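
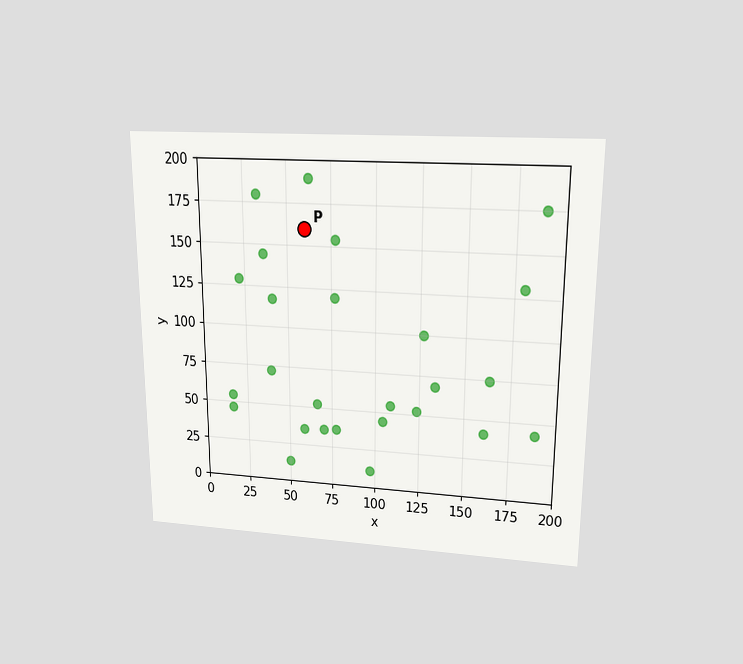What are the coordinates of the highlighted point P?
(60, 160)

The chart is viewed slightly from above. Following the gridlines from P to each axis, P sits at (60, 160).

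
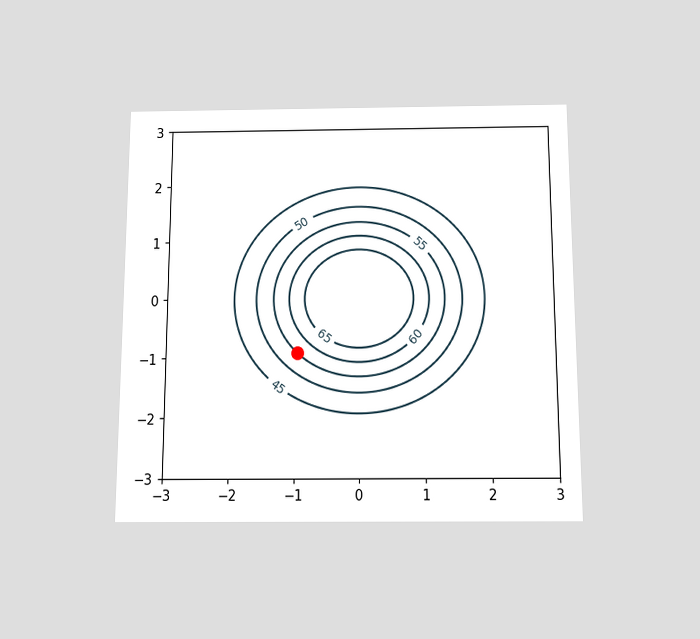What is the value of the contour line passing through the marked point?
The chart is viewed slightly from below. The marked point sits on the contour labelled 55.

55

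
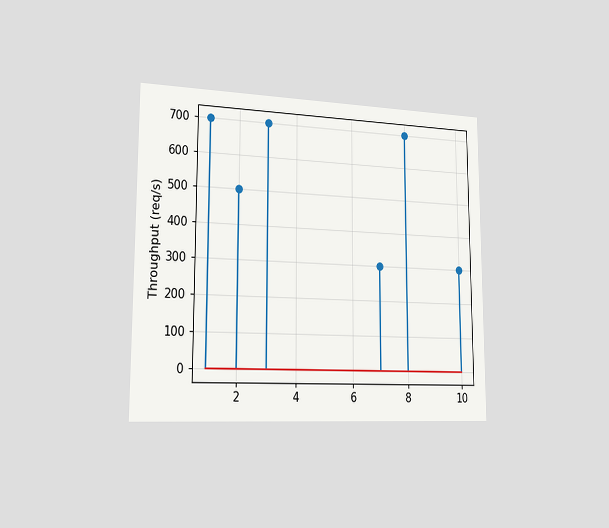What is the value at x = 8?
The chart is viewed slightly from the left. The stem at x=8 reaches 700req/s.

700req/s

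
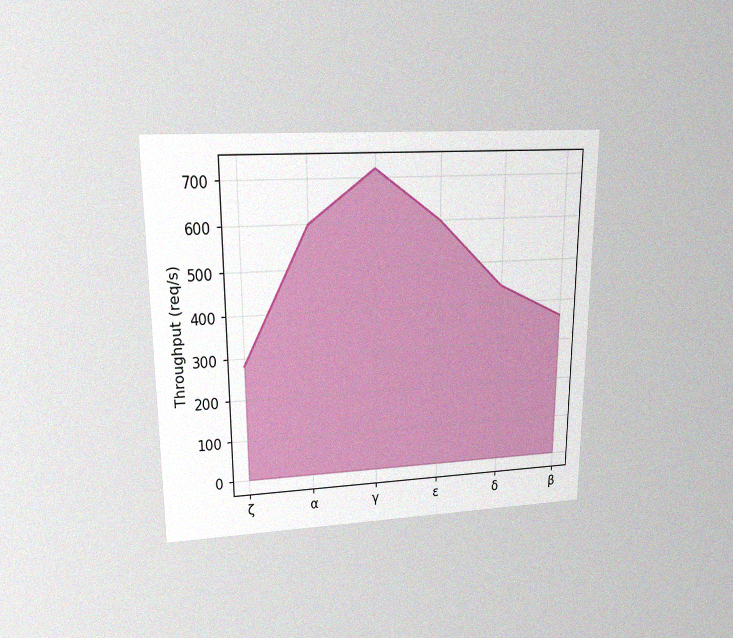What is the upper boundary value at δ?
The chart is viewed at a slight angle, with some photo noise. At δ the upper boundary is at 440req/s.

440req/s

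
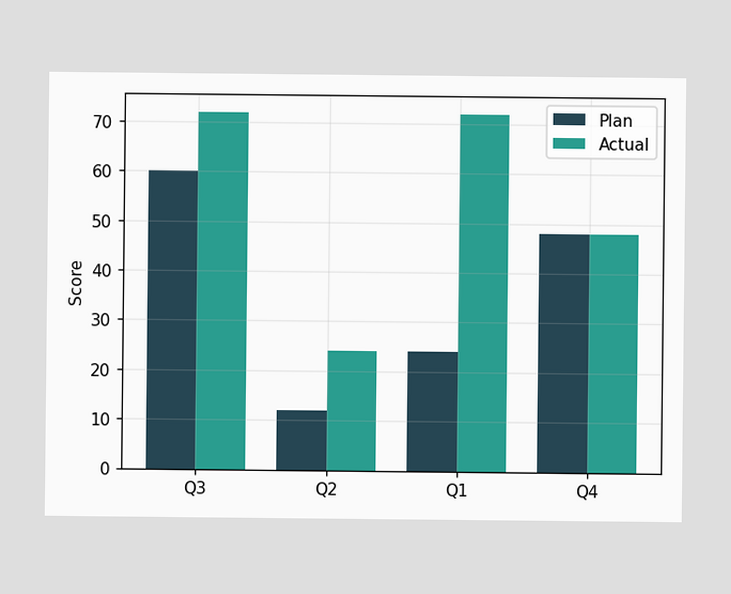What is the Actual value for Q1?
72

The Actual bar at Q1 reaches 72 on the y-axis.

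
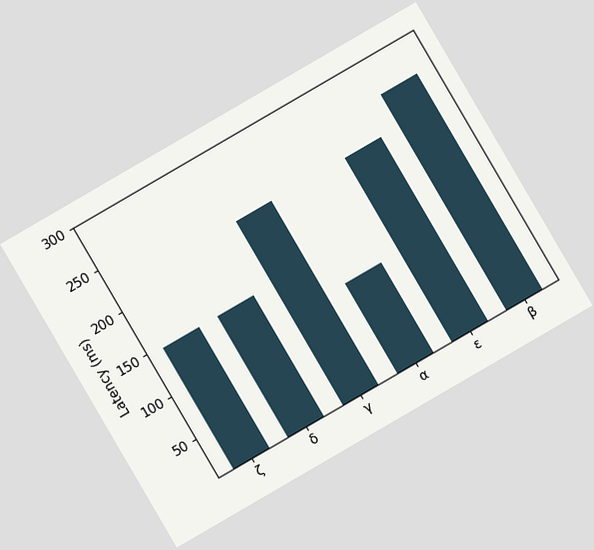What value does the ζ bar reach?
148ms

The chart is tilted about 30° counter-clockwise. Reading along the chart's y-axis, the ζ bar reaches 148ms.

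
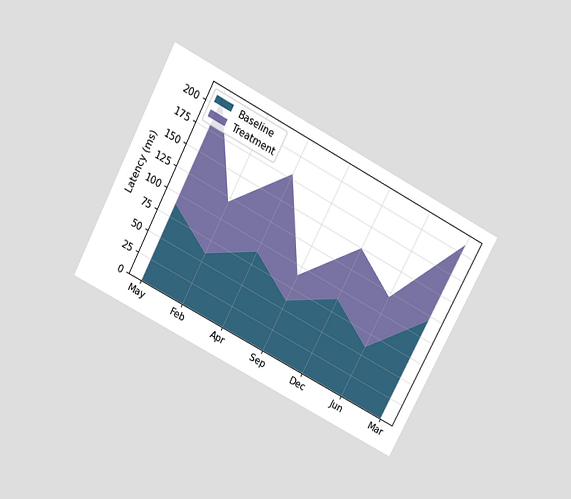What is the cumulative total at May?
210ms

The chart is tilted about 28° clockwise and viewed slightly from above. The stacked total at May reaches 210ms.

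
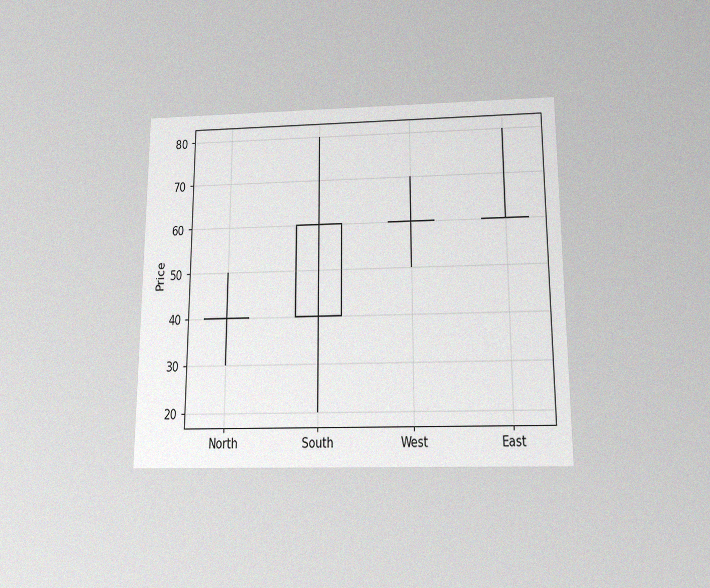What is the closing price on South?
The chart is viewed slightly from below, with some photo noise. The South candle closes at 60.

60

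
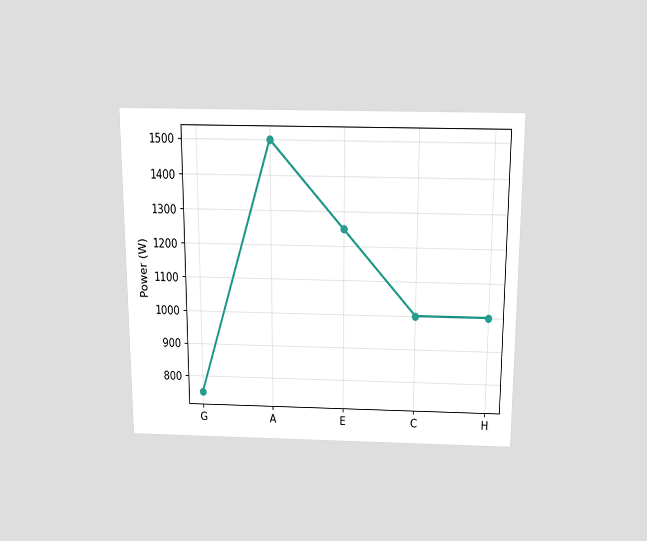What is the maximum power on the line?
1500W

The chart is viewed slightly from above. The highest point is at A, and reading across to the y-axis gives 1500W.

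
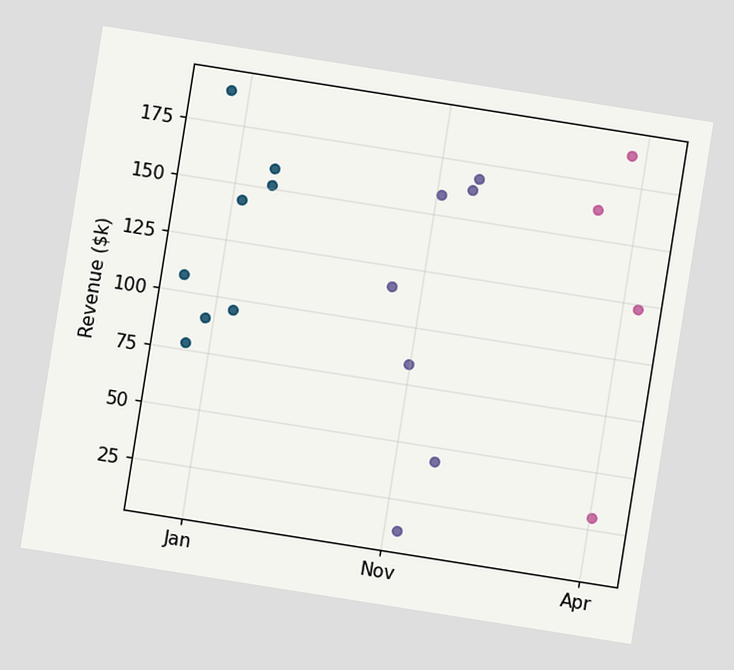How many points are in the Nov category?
The chart is tilted about 9° clockwise. Counting the markers in the Nov column gives 7.

7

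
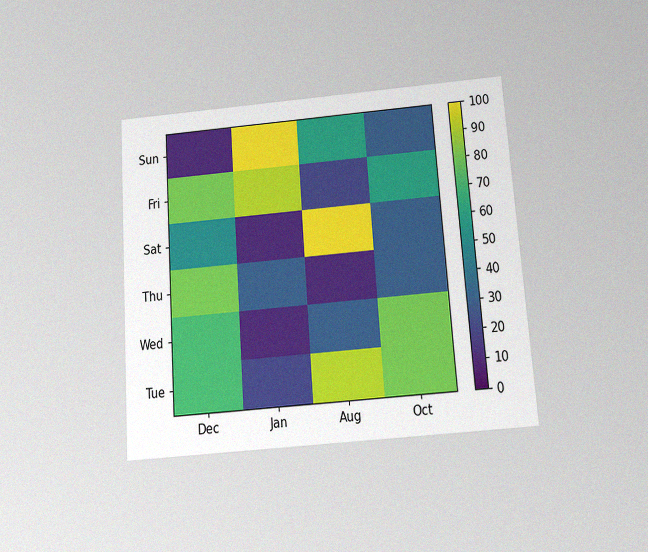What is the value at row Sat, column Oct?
30

The chart is tilted about 4° counter-clockwise and viewed slightly from below, with some photo noise. Matching cell (Sat, Oct) against the colorbar gives 30.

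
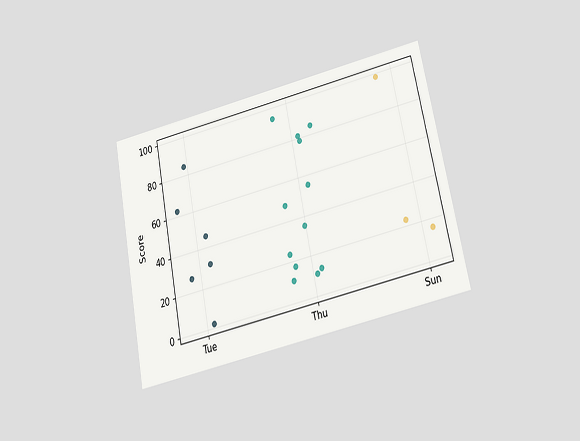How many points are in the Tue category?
6

The chart is tilted about 11° counter-clockwise and viewed slightly from below. Counting the markers in the Tue column gives 6.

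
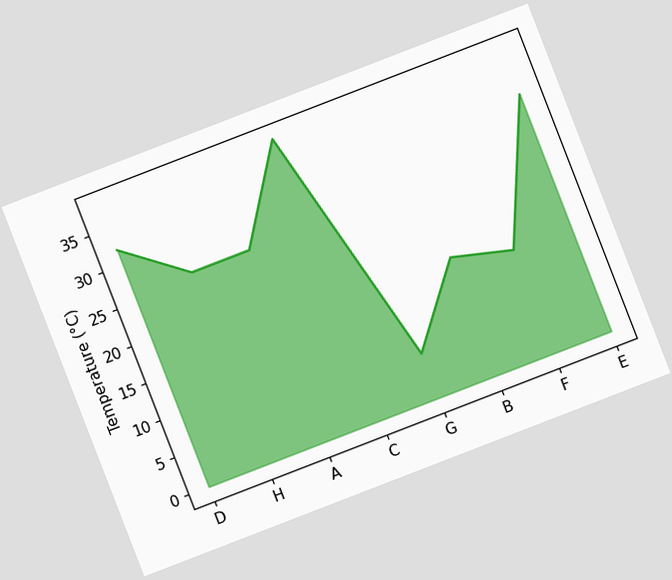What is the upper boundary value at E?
The chart is tilted about 21° counter-clockwise. At E the upper boundary is at 32°C.

32°C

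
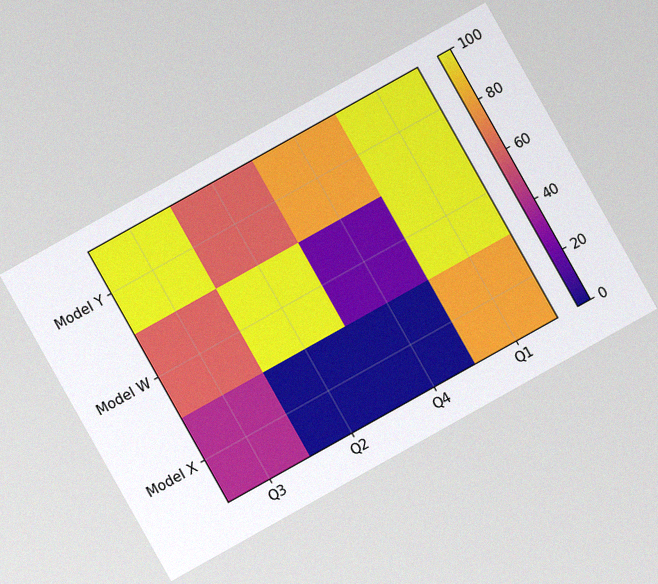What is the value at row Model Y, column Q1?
100

The chart is tilted about 29° counter-clockwise, with some photo noise. Matching cell (Model Y, Q1) against the colorbar gives 100.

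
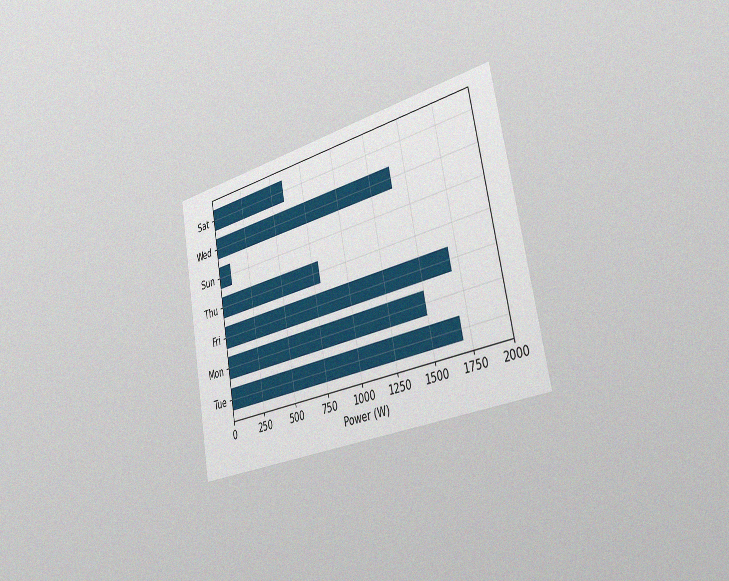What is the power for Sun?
100W

The chart is tilted about 11° counter-clockwise and viewed slightly from the right, with some photo noise. Reading along the chart's x-axis, the Sun bar reaches 100W.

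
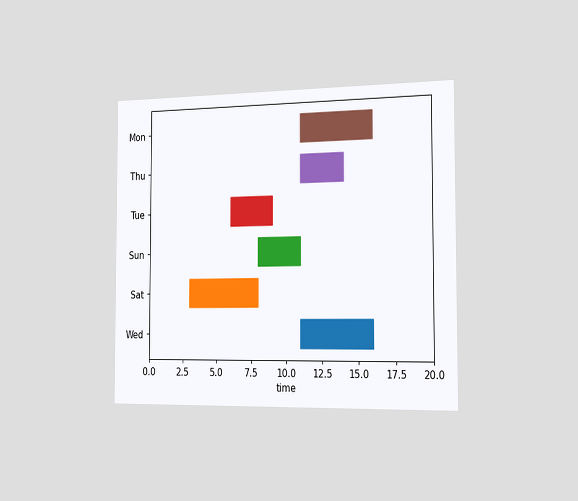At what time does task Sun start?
The chart is viewed slightly from the right. The Sun bar begins at t=8.

8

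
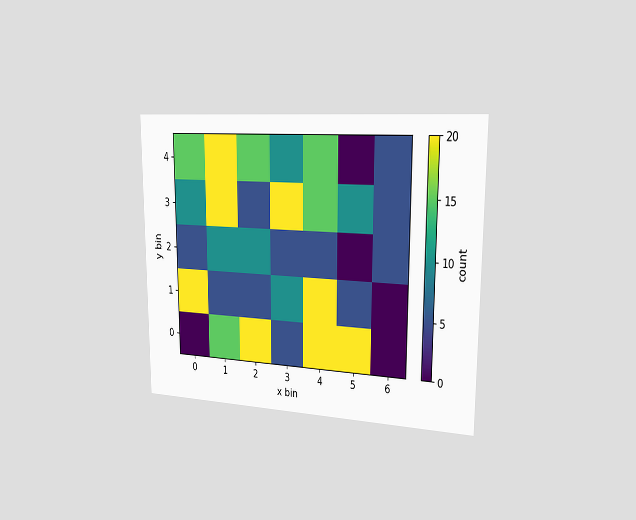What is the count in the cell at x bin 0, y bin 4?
15

The chart is viewed slightly from the right. Matching the cell (0, 4) against the colorbar gives 15.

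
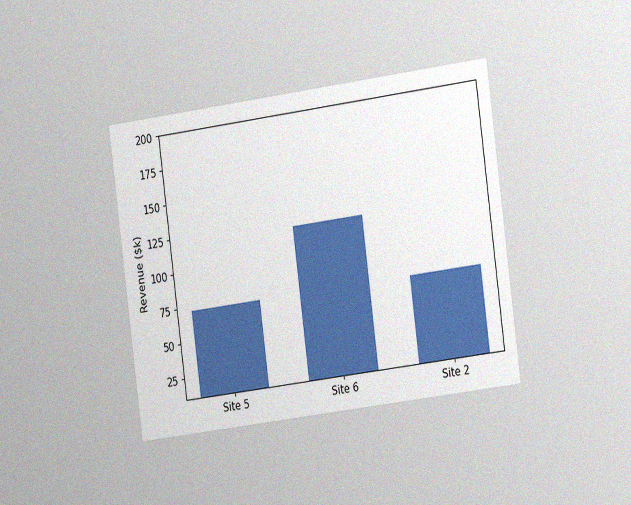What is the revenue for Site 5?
$72k

The chart is tilted about 8° counter-clockwise and viewed slightly from the right, with some photo noise. Reading along the chart's y-axis, the Site 5 bar reaches $72k.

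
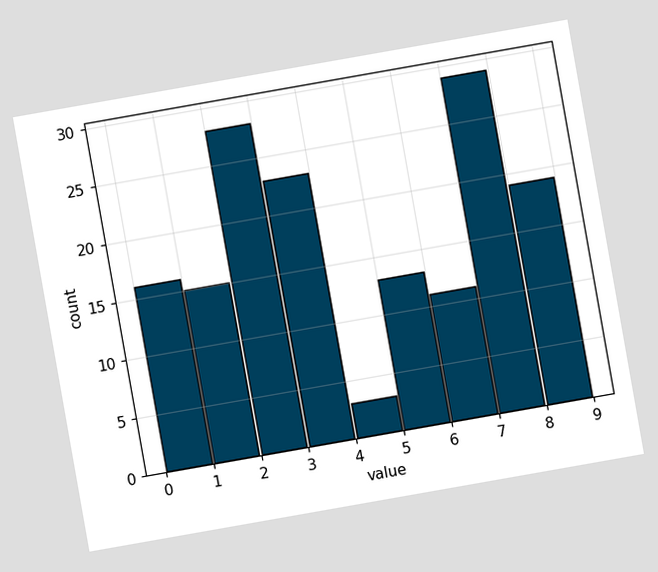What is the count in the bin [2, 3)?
28

The chart is tilted about 10° counter-clockwise. The [2, 3) bin has height 28.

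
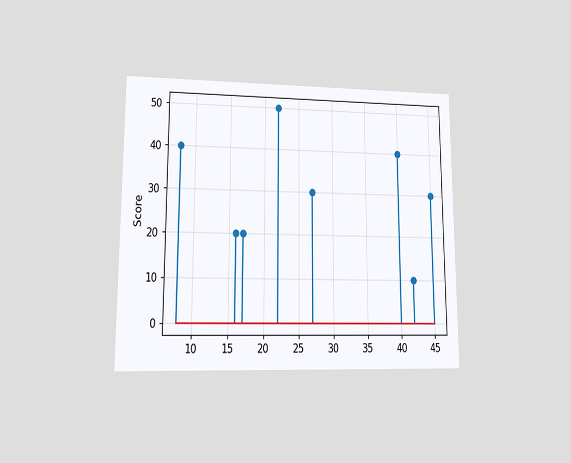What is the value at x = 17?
The chart is viewed at a slight angle. The stem at x=17 reaches 20.

20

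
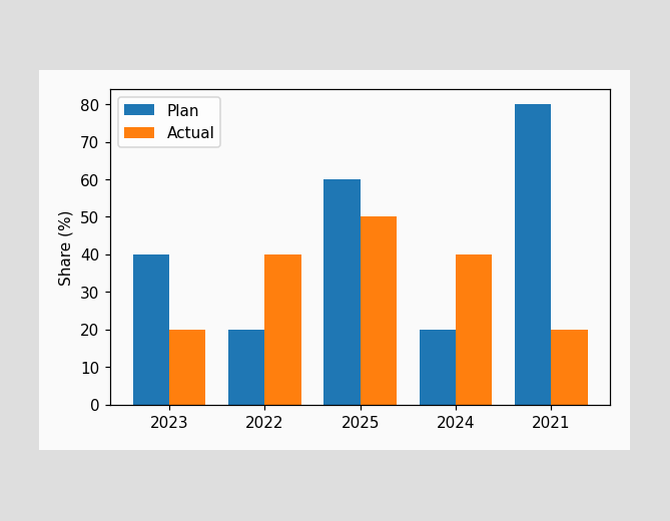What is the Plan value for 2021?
80%

The Plan bar at 2021 reaches 80% on the y-axis.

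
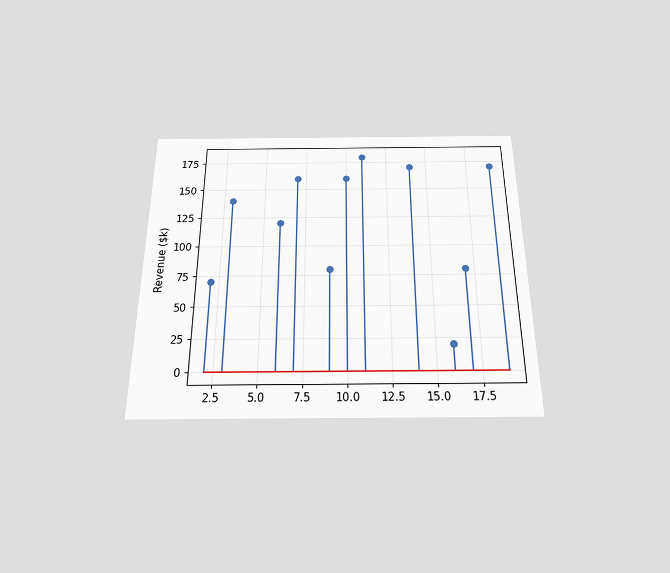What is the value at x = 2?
$70k

The chart is viewed slightly from below. The stem at x=2 reaches $70k.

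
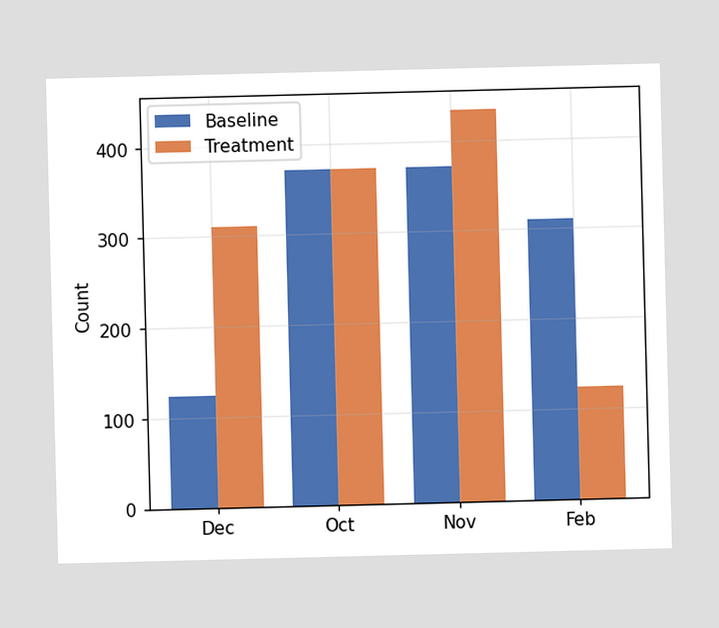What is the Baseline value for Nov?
The Baseline bar at Nov reaches 372 on the y-axis.

372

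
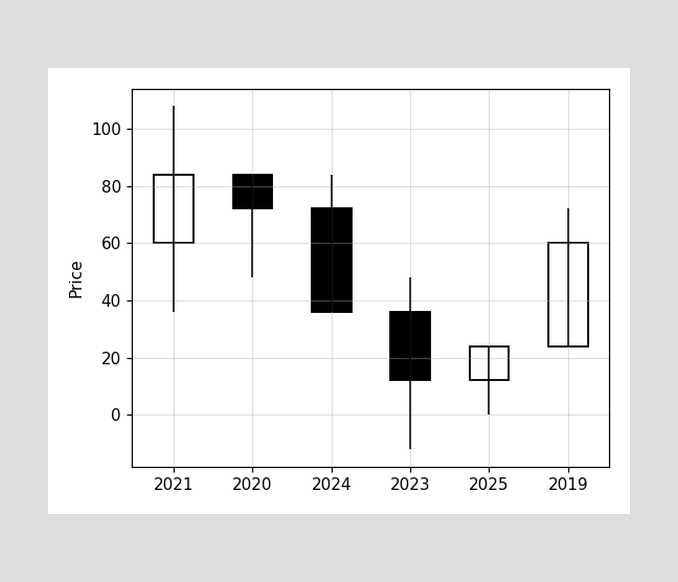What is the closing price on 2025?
The 2025 candle closes at 24.

24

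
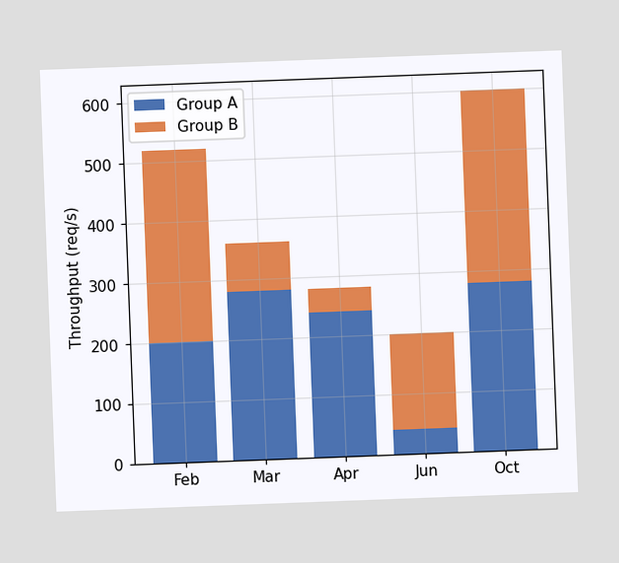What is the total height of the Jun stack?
The chart is tilted about 2° counter-clockwise. The Jun stack's top reaches 200req/s on the y-axis.

200req/s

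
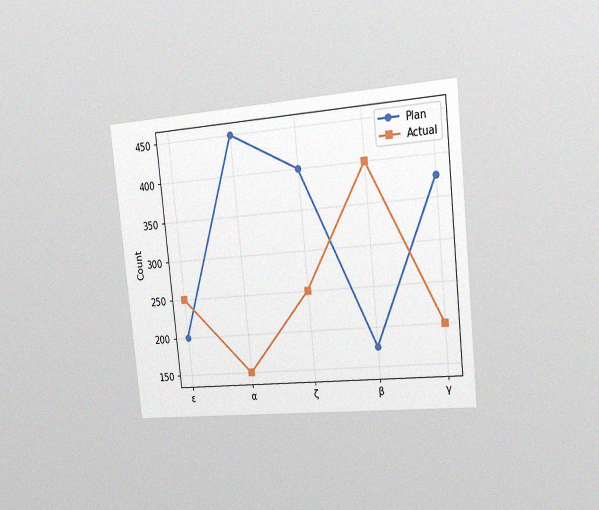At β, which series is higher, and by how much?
Actual, by 225

The chart is tilted about 6° counter-clockwise and viewed slightly from the right, with some photo noise. At β, Actual sits above the other line by 225.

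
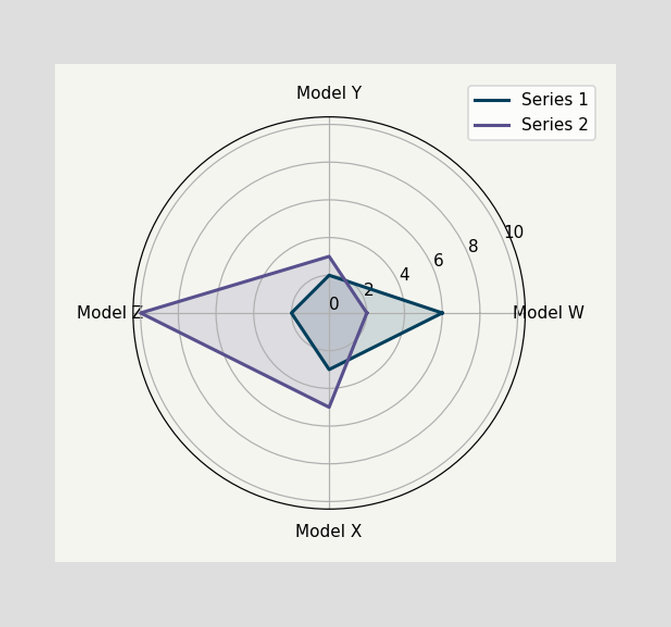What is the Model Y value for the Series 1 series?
On the Model Y axis, Series 1 reaches 2.

2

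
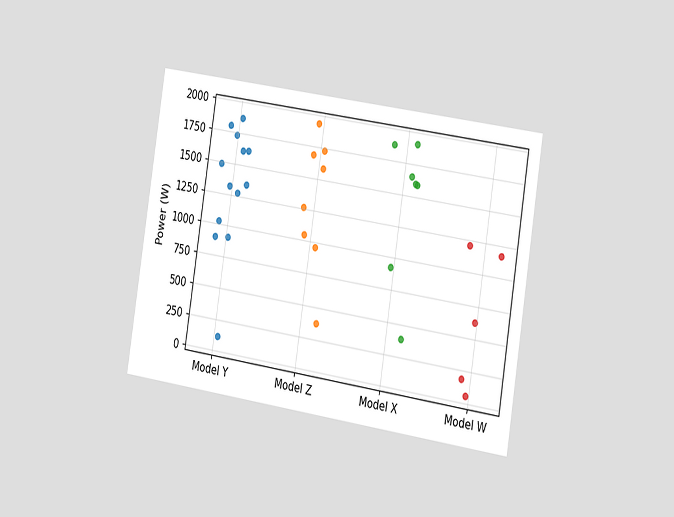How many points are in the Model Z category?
The chart is tilted about 9° clockwise and viewed slightly from the right. Counting the markers in the Model Z column gives 8.

8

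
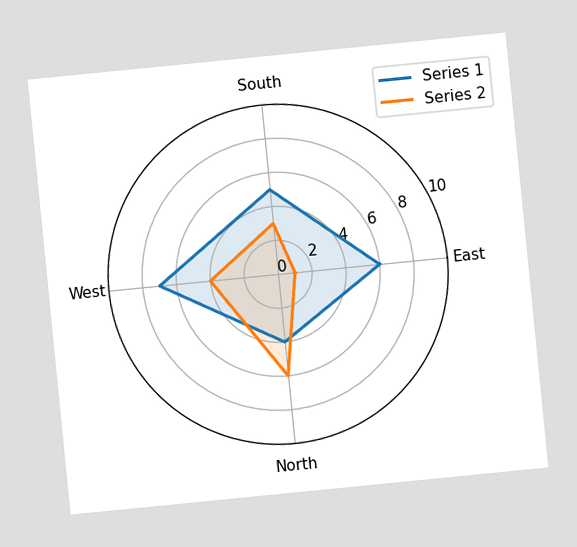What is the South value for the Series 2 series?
The chart is tilted about 6° counter-clockwise. On the South axis, Series 2 reaches 3.

3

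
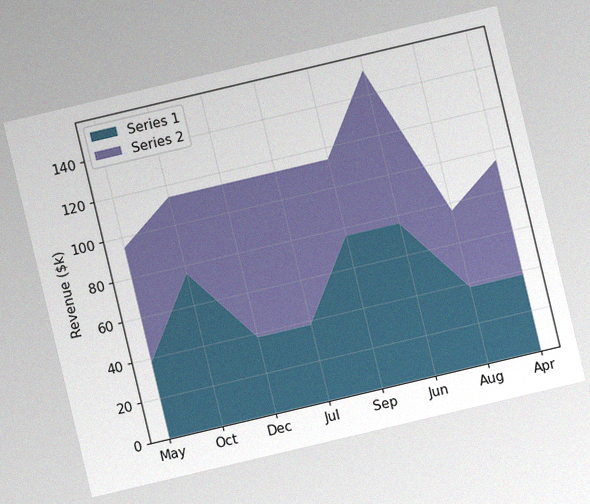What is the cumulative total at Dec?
The chart is tilted about 13° counter-clockwise, with some photo noise. The stacked total at Dec reaches $114k.

$114k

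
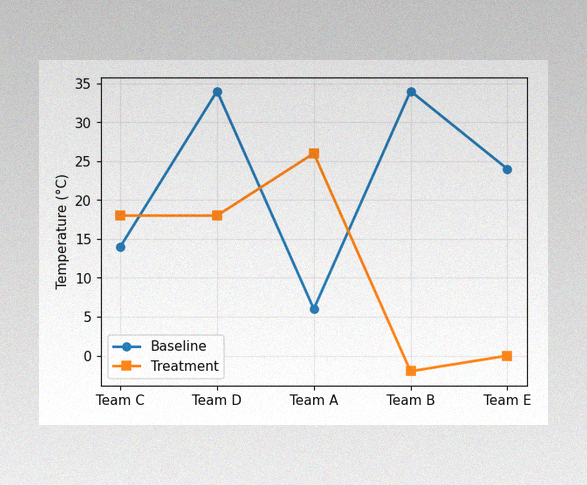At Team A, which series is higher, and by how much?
The image has some photo noise and uneven lighting. At Team A, Treatment sits above the other line by 20°C.

Treatment, by 20°C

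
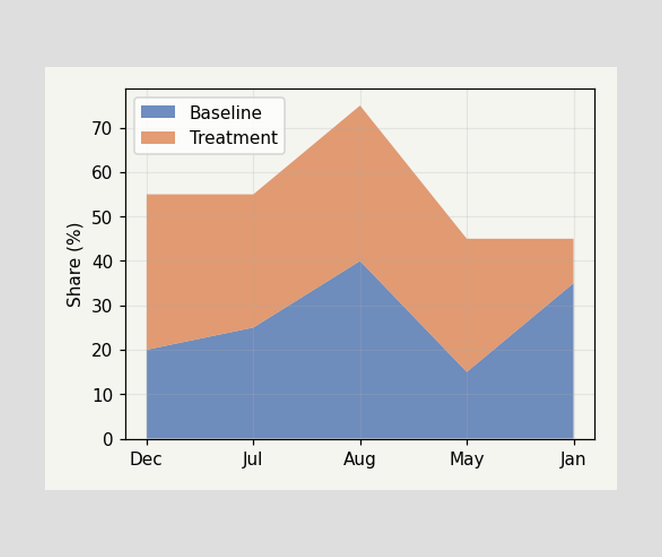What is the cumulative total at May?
The stacked total at May reaches 45%.

45%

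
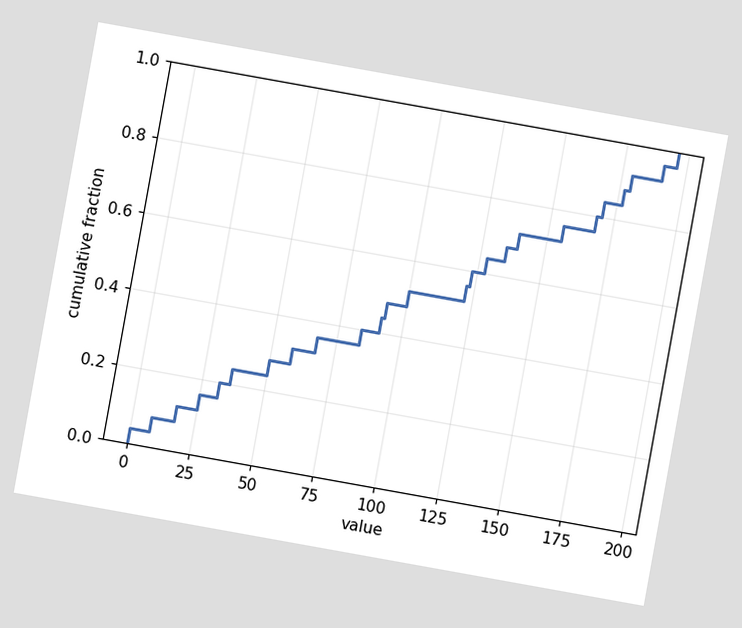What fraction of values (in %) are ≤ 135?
The chart is tilted about 10° clockwise. At x=135 the ECDF step is at 68%.

68%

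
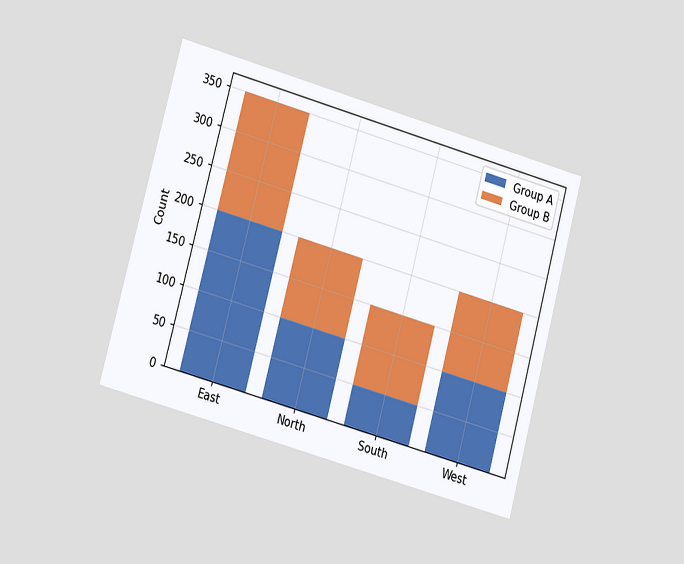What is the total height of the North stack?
The chart is tilted about 15° clockwise and viewed at a slight angle. The North stack's top reaches 200 on the y-axis.

200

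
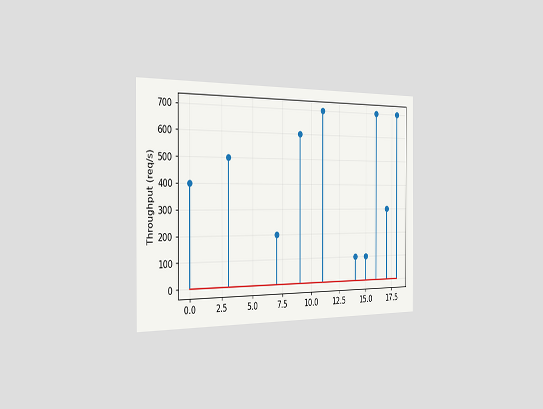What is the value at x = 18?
700req/s

The chart is viewed slightly from the left. The stem at x=18 reaches 700req/s.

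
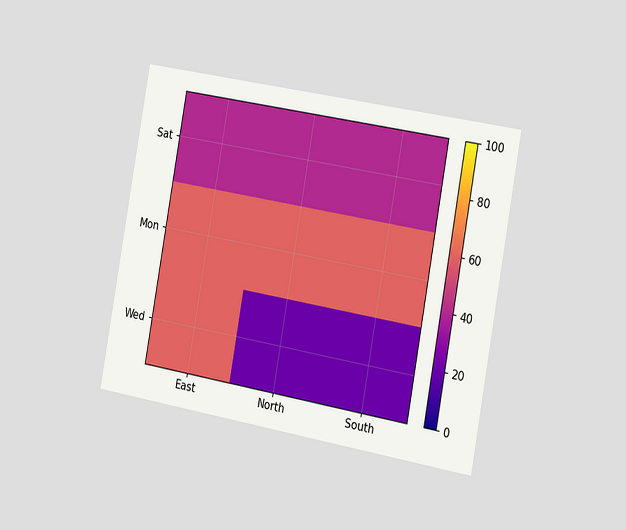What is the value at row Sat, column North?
40

The chart is tilted about 10° clockwise and viewed slightly from the right. Matching cell (Sat, North) against the colorbar gives 40.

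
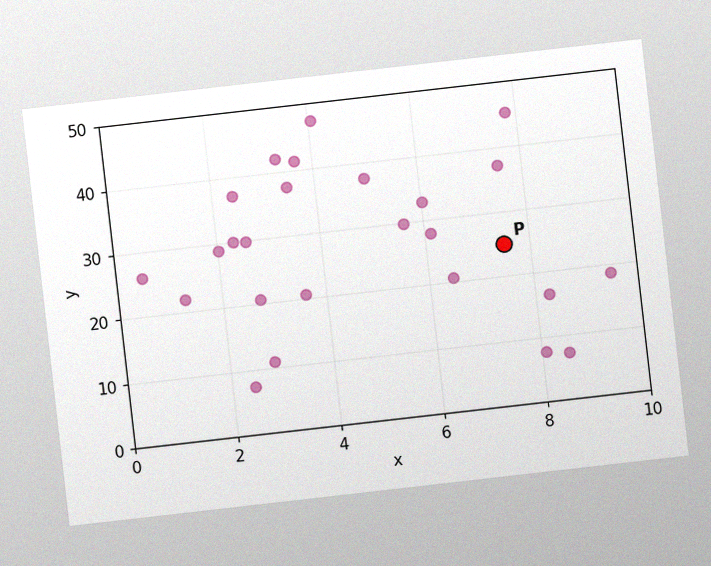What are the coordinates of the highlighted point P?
(7.5, 25)

The chart is tilted about 6° counter-clockwise, with some photo noise. Following the gridlines from P to each axis, P sits at (7.5, 25).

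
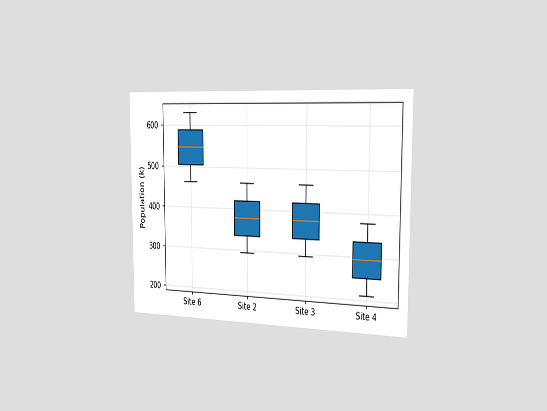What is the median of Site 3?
378k

The chart is viewed slightly from the right. The median line in the Site 3 box sits at 378k.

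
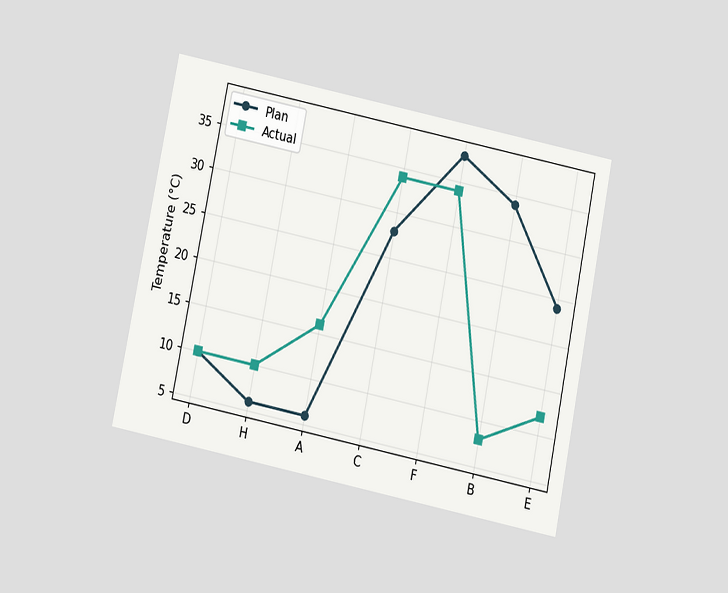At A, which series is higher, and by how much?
The chart is tilted about 11° clockwise and viewed slightly from below. At A, Actual sits above the other line by 10°C.

Actual, by 10°C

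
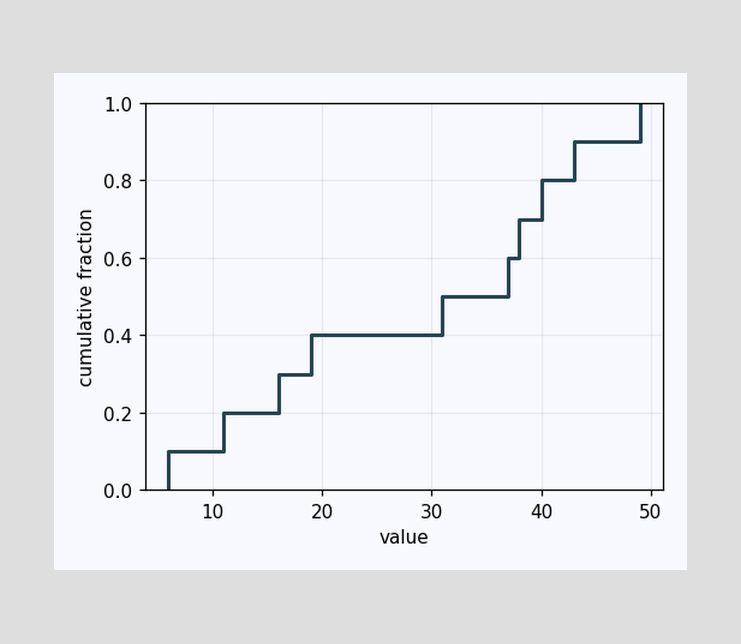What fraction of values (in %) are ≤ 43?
At x=43 the ECDF step is at 90%.

90%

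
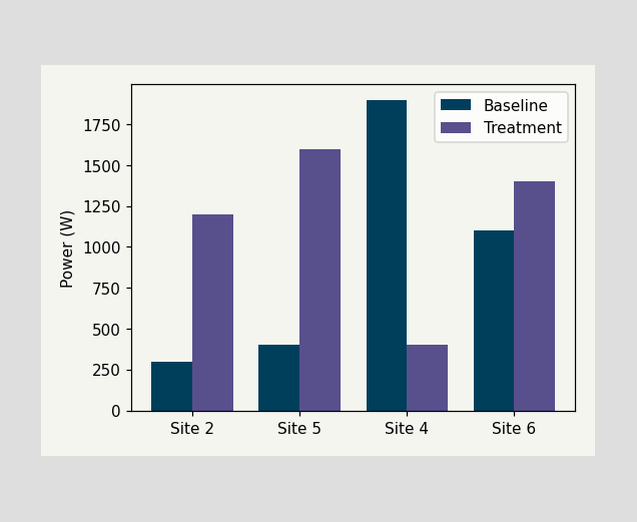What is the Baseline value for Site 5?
400W

The Baseline bar at Site 5 reaches 400W on the y-axis.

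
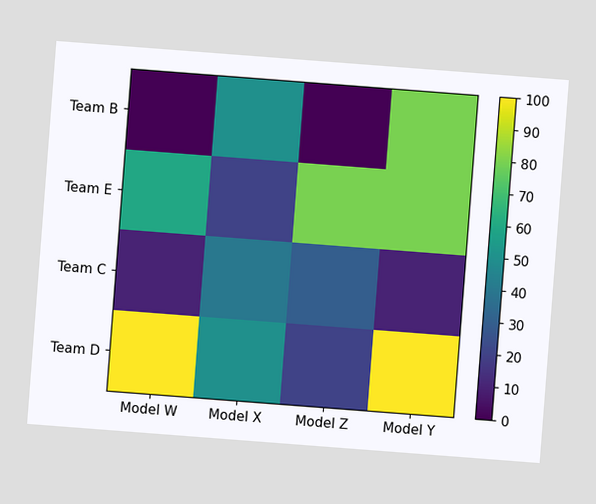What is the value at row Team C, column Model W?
The chart is tilted about 4° clockwise. Matching cell (Team C, Model W) against the colorbar gives 10.

10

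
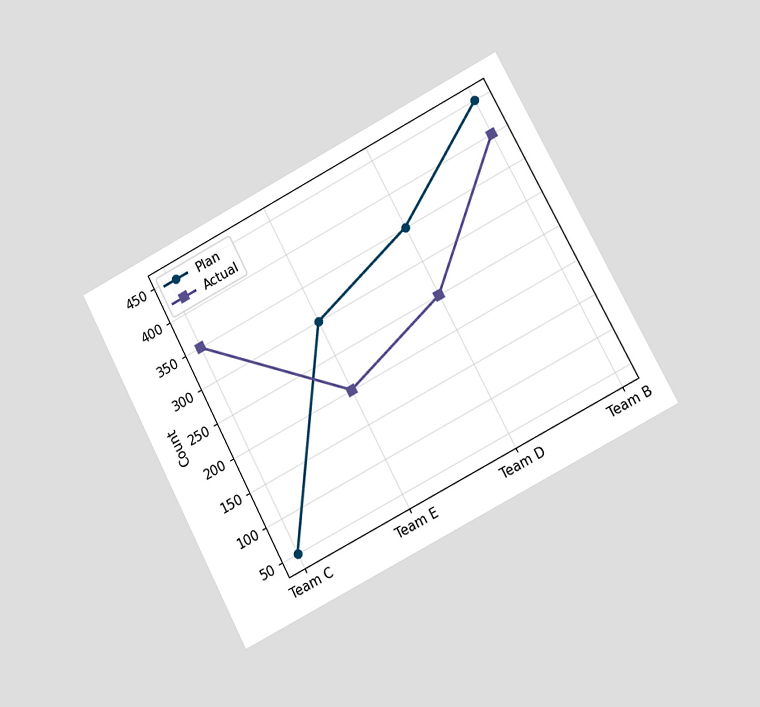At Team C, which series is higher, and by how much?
The chart is tilted about 28° counter-clockwise and viewed at a slight angle. At Team C, Actual sits above the other line by 300.

Actual, by 300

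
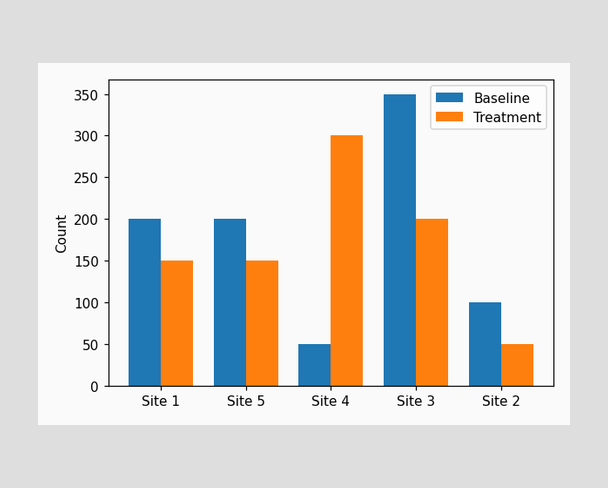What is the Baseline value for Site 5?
200

The Baseline bar at Site 5 reaches 200 on the y-axis.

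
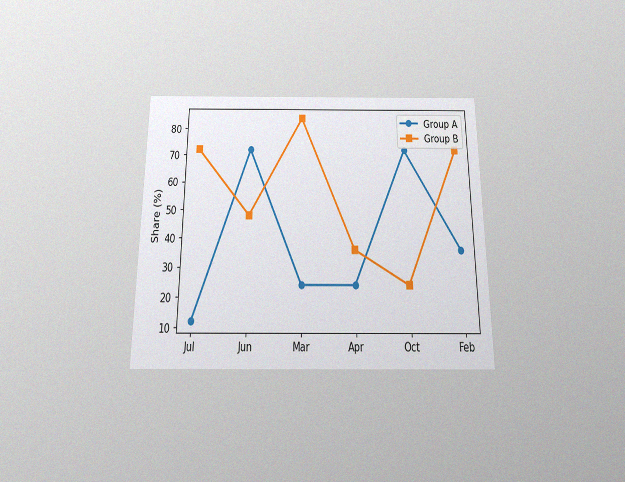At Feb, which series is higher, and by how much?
The chart is viewed slightly from below, with some photo noise. At Feb, Group B sits above the other line by 36%.

Group B, by 36%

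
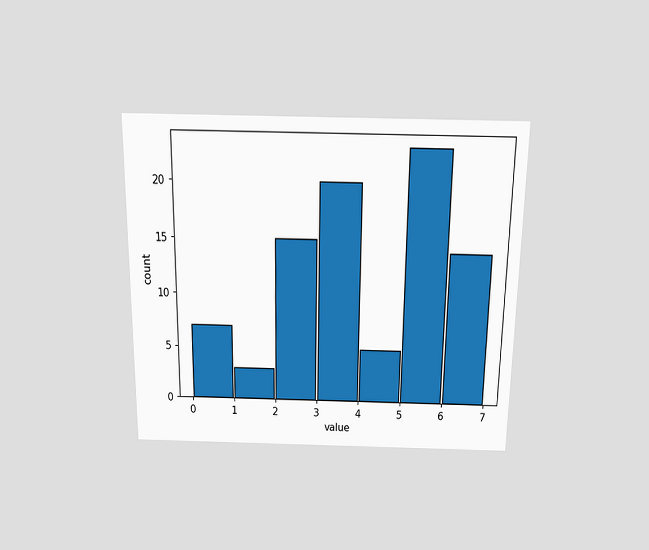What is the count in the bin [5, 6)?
The chart is viewed slightly from above. The [5, 6) bin has height 23.

23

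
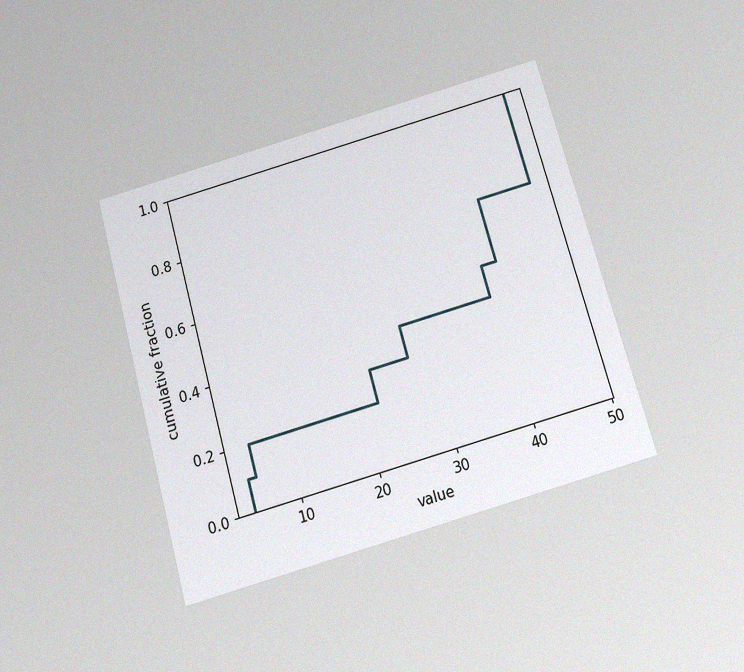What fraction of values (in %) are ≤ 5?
The chart is tilted about 16° counter-clockwise and viewed slightly from below, with some photo noise. At x=5 the ECDF step is at 20%.

20%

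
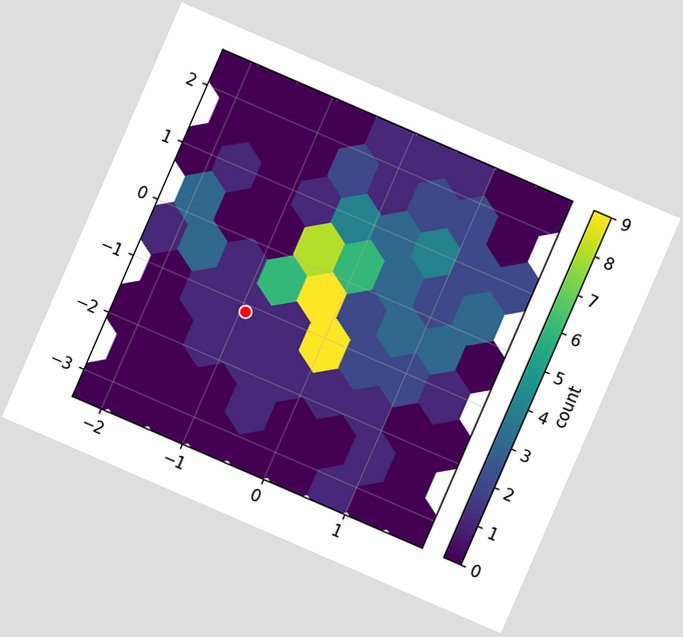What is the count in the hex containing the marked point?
The chart is tilted about 23° clockwise. The marked hex reads 1 on the colorbar.

1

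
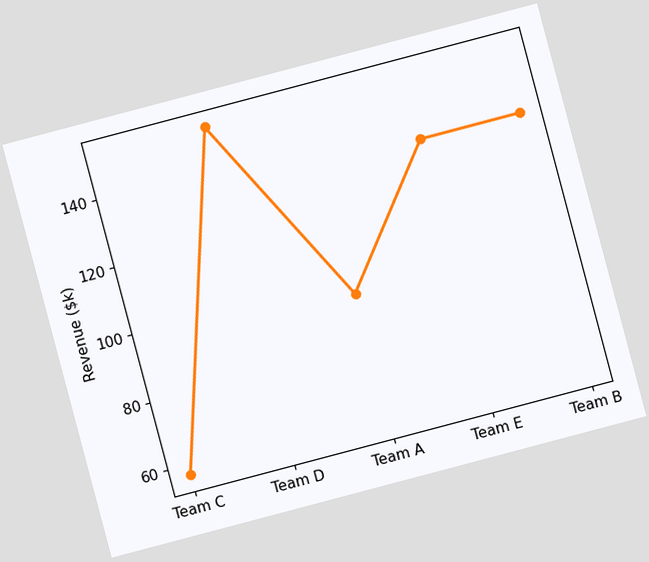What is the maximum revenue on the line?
The chart is tilted about 15° counter-clockwise. The highest point is at Team D, and reading across to the y-axis gives $152k.

$152k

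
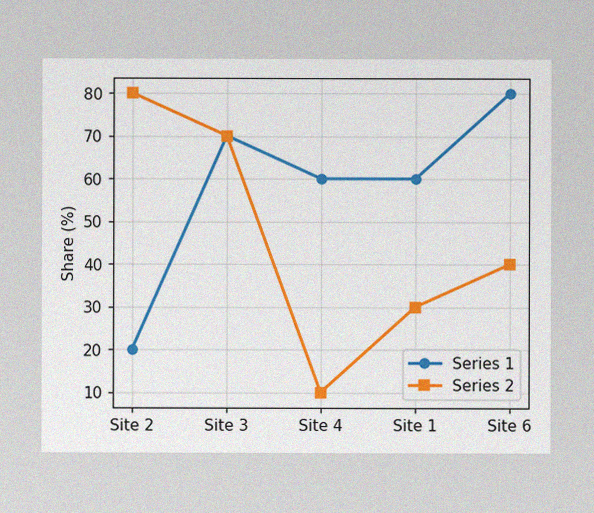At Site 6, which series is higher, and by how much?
The image has some photo noise and uneven lighting. At Site 6, Series 1 sits above the other line by 40%.

Series 1, by 40%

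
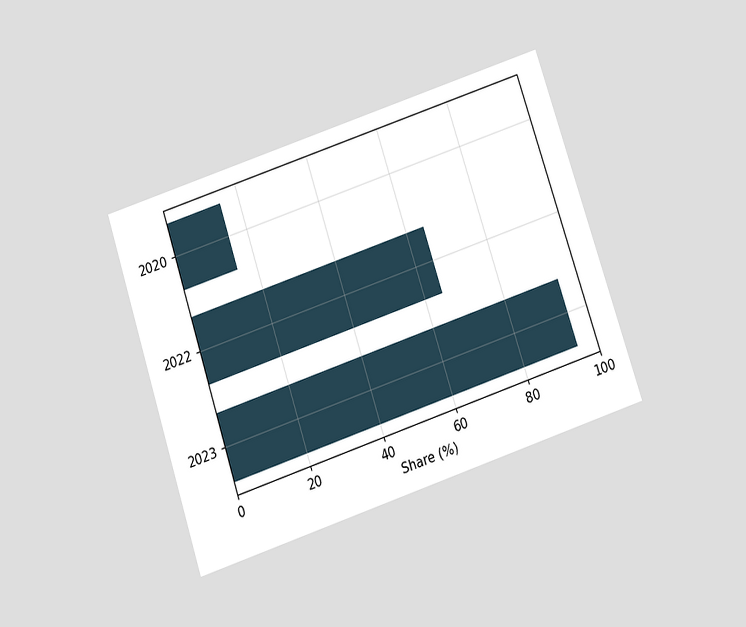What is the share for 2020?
15%

The chart is tilted about 18° counter-clockwise and viewed slightly from below. Reading along the chart's x-axis, the 2020 bar reaches 15%.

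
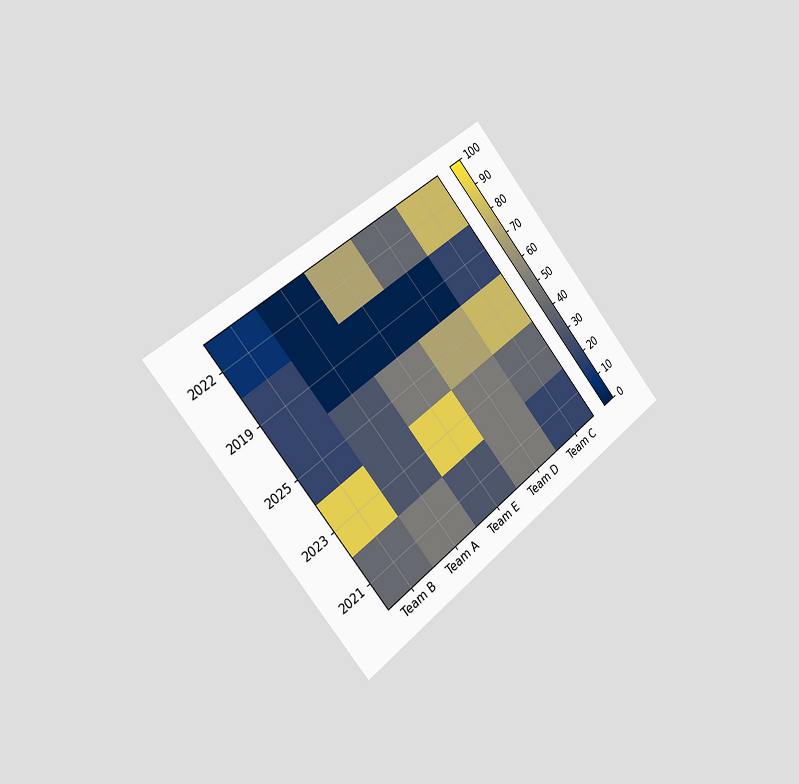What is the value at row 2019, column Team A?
0

The chart is tilted about 40° counter-clockwise and viewed slightly from the left. Matching cell (2019, Team A) against the colorbar gives 0.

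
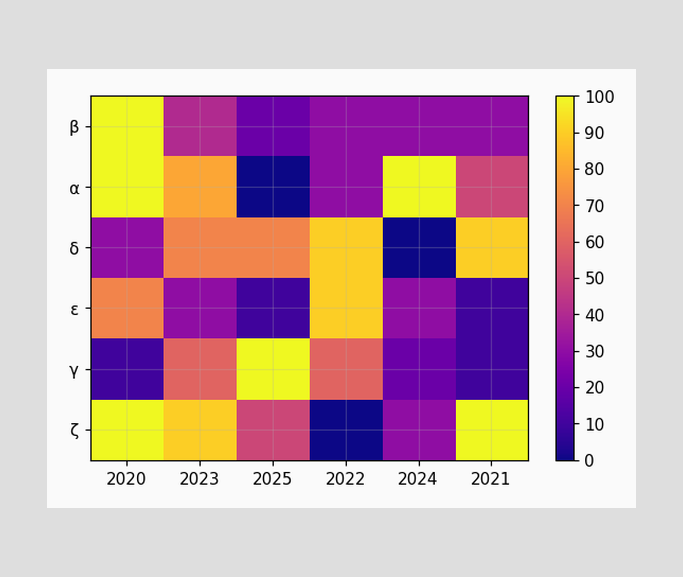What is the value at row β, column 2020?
100

Matching cell (β, 2020) against the colorbar gives 100.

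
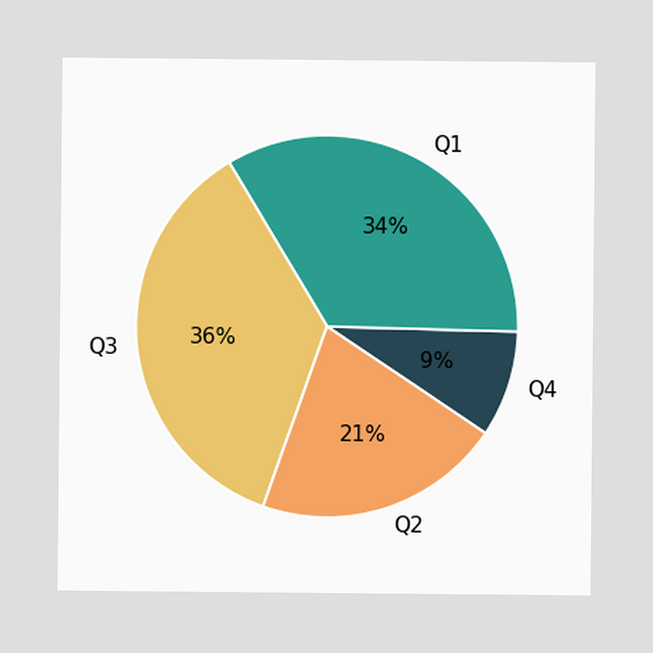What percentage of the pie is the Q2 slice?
The Q2 slice takes up 21% of the pie.

21%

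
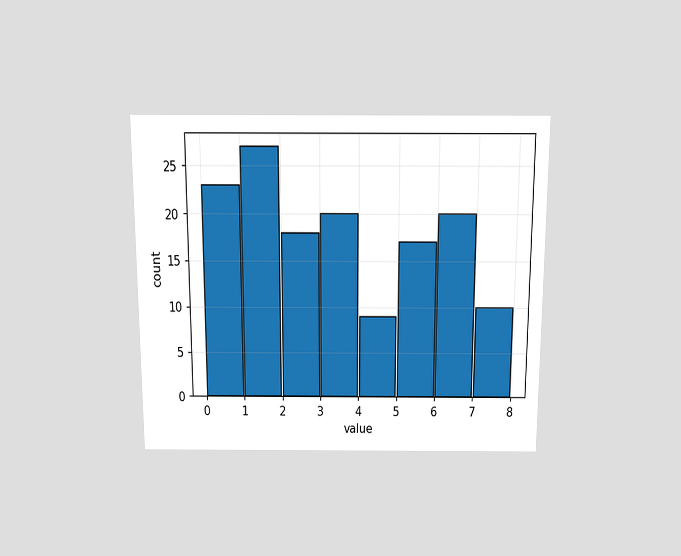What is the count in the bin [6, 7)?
20

The chart is viewed slightly from above. The [6, 7) bin has height 20.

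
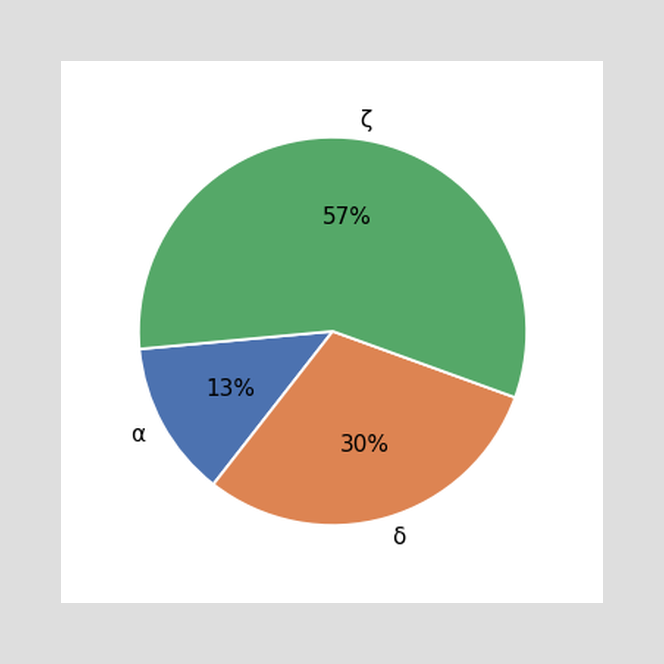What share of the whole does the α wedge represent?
The α slice takes up 13% of the pie.

13%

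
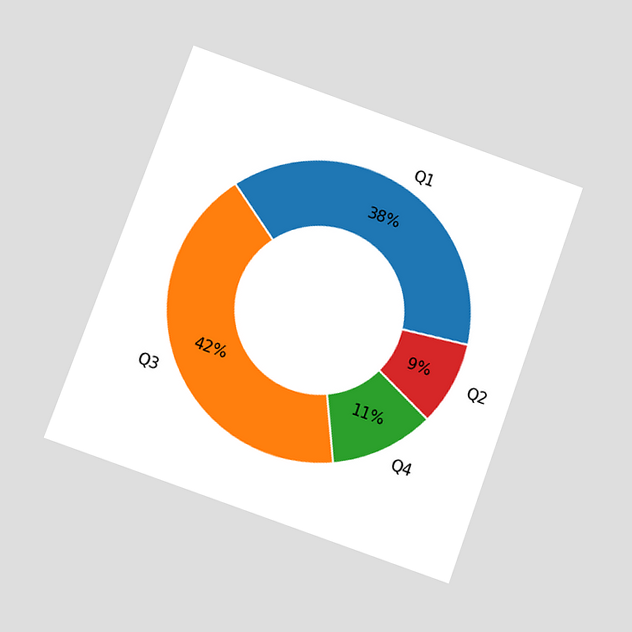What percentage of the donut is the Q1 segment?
The chart is tilted about 20° clockwise and viewed slightly from below. The Q1 segment takes up 38% of the ring.

38%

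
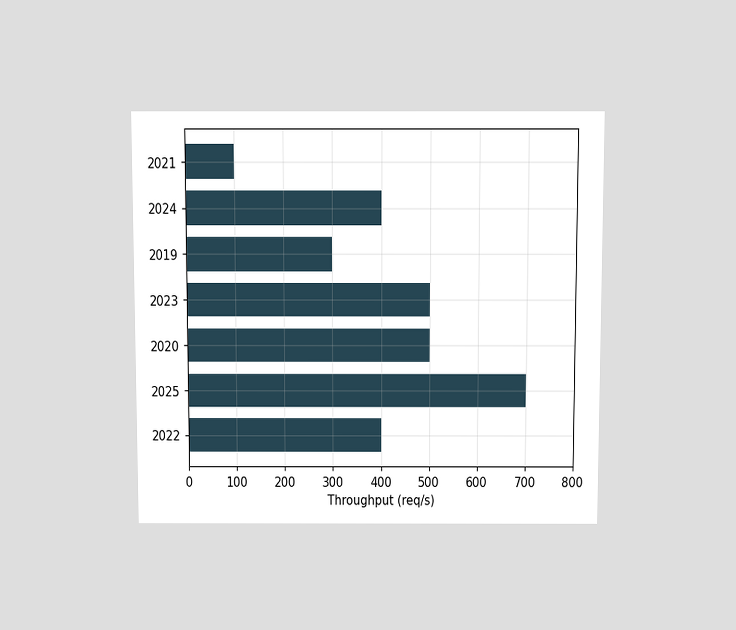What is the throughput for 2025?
The chart is viewed slightly from above. Reading along the chart's x-axis, the 2025 bar reaches 700req/s.

700req/s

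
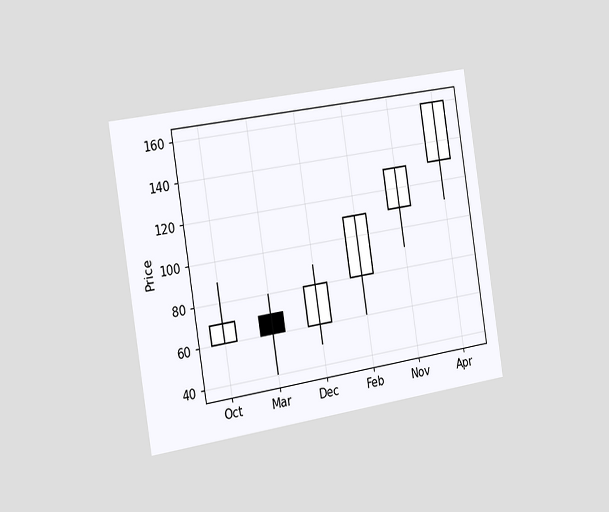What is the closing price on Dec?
The chart is tilted about 9° counter-clockwise and viewed slightly from the left. The Dec candle closes at 80.

80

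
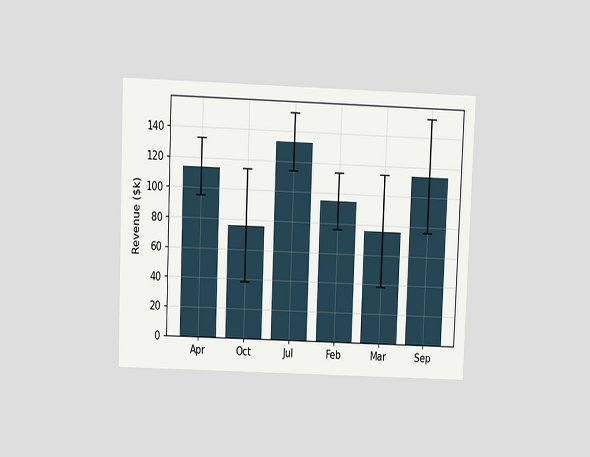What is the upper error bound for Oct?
The chart is tilted about 2° clockwise and viewed slightly from above. The Oct bar's upper whisker reaches $114k.

$114k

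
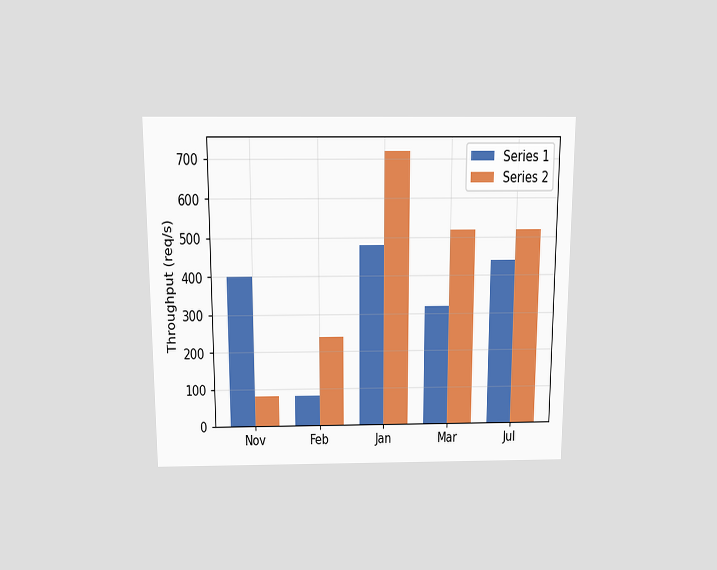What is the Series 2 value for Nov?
80req/s

The chart is viewed slightly from above. The Series 2 bar at Nov reaches 80req/s on the y-axis.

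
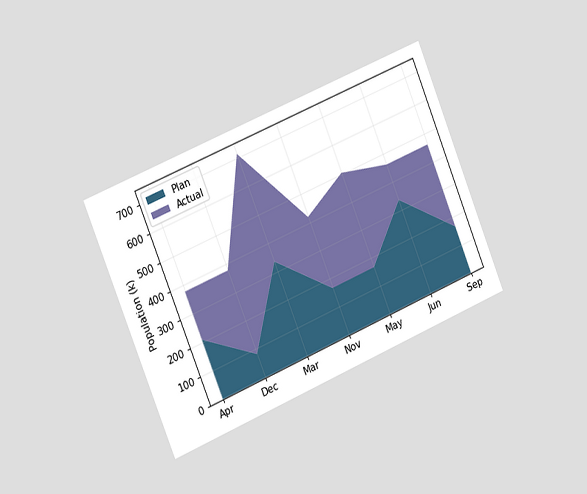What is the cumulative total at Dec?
The chart is tilted about 23° counter-clockwise and viewed slightly from the left. The stacked total at Dec reaches 378k.

378k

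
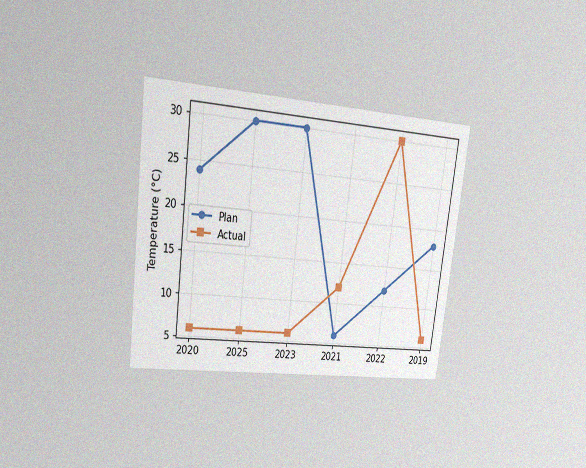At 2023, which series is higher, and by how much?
The chart is tilted about 7° clockwise and viewed at a slight angle, with some photo noise. At 2023, Plan sits above the other line by 24°C.

Plan, by 24°C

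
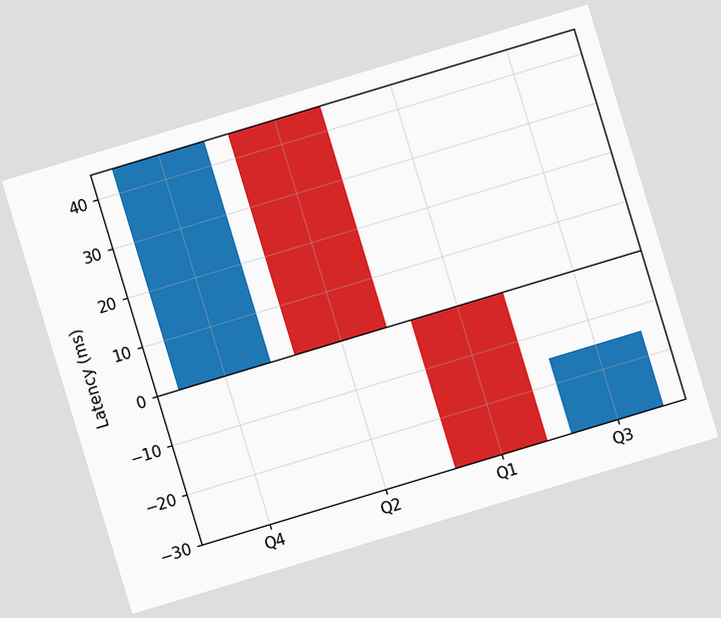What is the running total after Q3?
-15ms

The chart is tilted about 17° counter-clockwise. After Q3 the running total reaches -15ms.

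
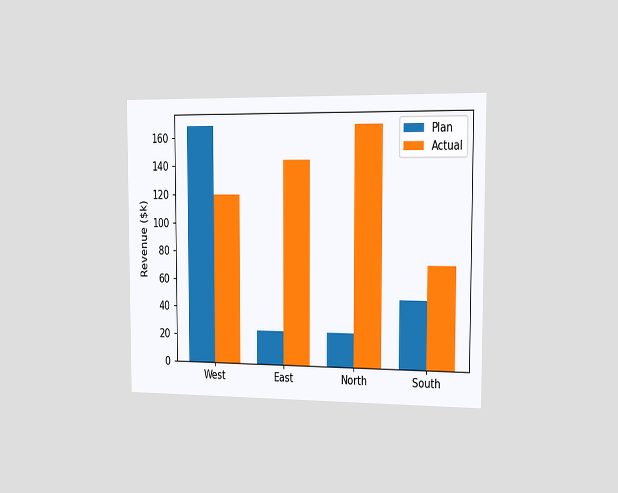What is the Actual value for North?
$168k

The chart is viewed slightly from the right. The Actual bar at North reaches $168k on the y-axis.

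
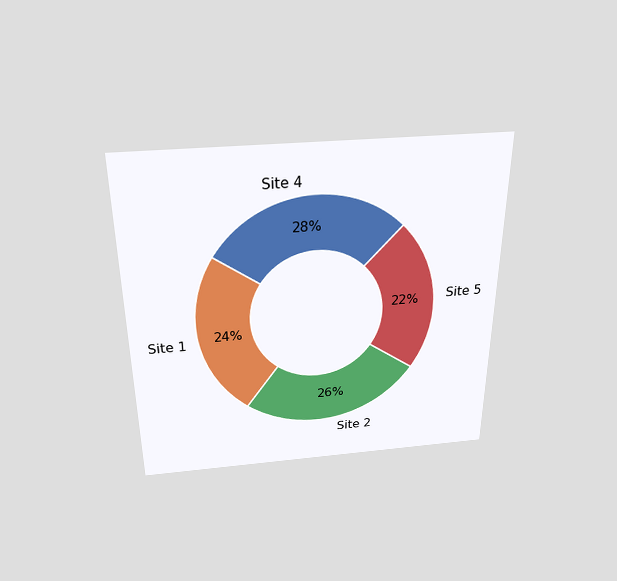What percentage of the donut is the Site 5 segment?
22%

The chart is viewed slightly from above. The Site 5 segment takes up 22% of the ring.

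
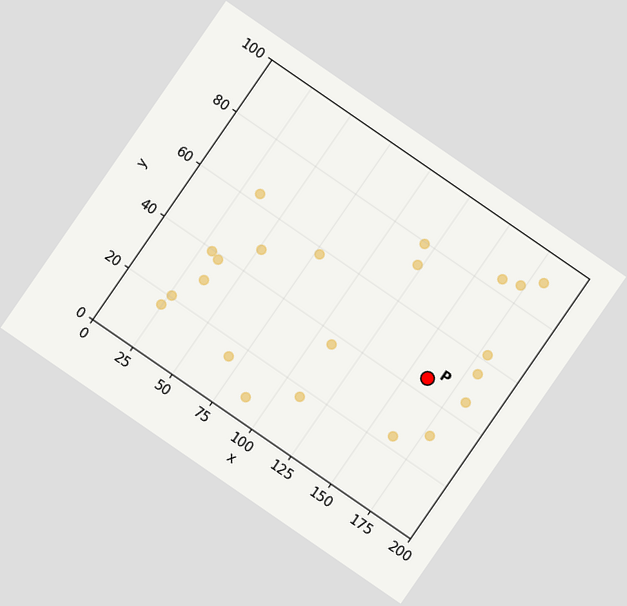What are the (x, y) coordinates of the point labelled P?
(160, 45)

The chart is tilted about 35° clockwise. Following the gridlines from P to each axis, P sits at (160, 45).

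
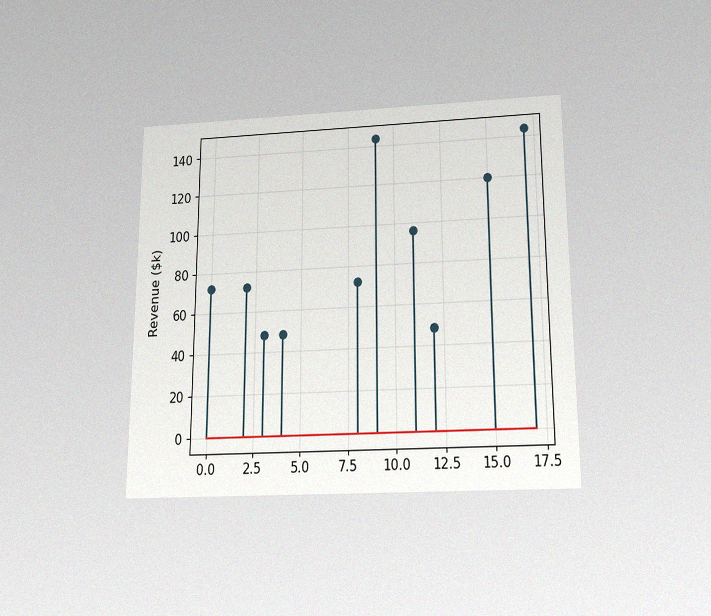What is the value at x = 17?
$144k

The chart is viewed slightly from below, with some photo noise. The stem at x=17 reaches $144k.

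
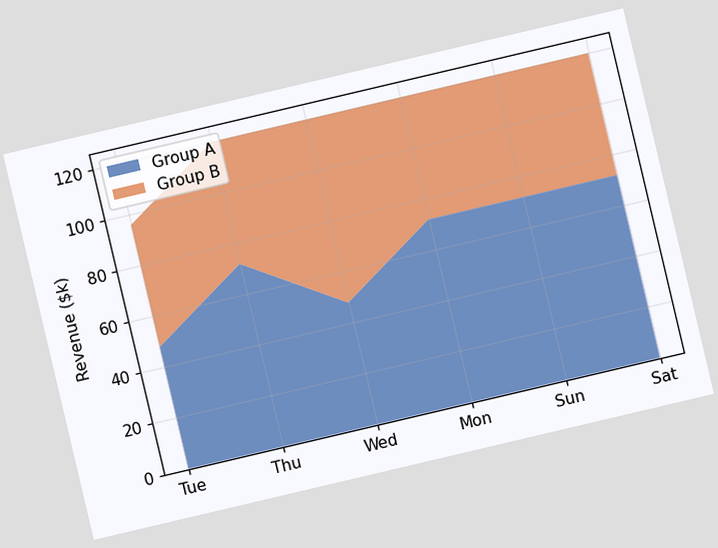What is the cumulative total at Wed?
The chart is tilted about 13° counter-clockwise. The stacked total at Wed reaches $120k.

$120k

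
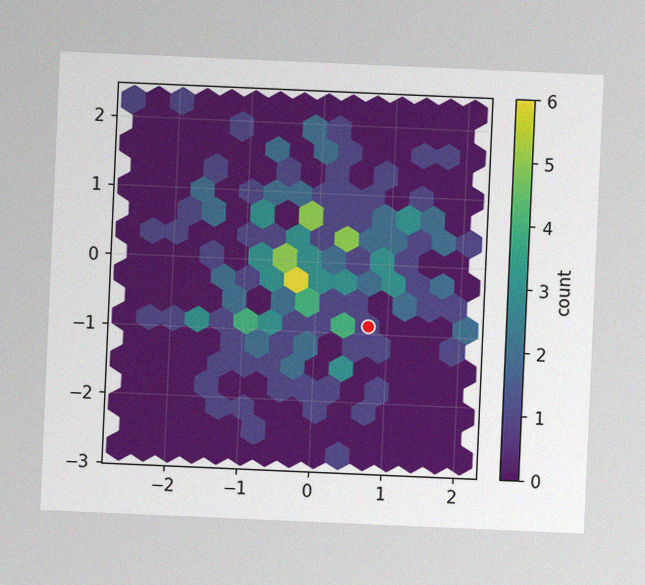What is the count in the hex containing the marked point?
The chart is tilted about 3° clockwise, with some photo noise. The marked hex reads 1 on the colorbar.

1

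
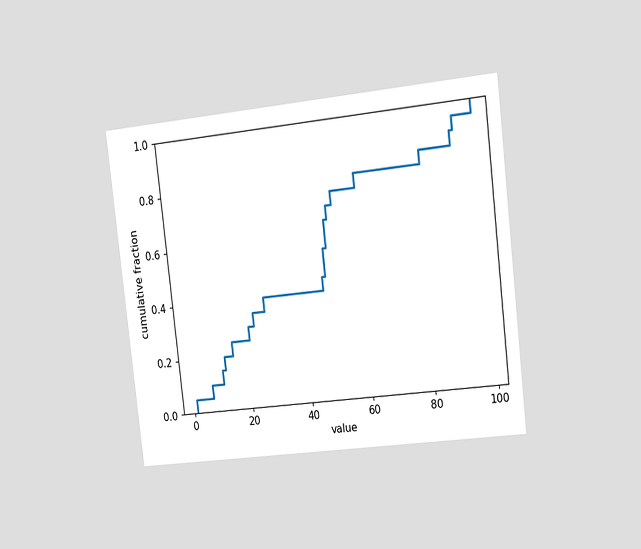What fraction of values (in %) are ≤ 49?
65%

The chart is tilted about 7° counter-clockwise and viewed slightly from the right. At x=49 the ECDF step is at 65%.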